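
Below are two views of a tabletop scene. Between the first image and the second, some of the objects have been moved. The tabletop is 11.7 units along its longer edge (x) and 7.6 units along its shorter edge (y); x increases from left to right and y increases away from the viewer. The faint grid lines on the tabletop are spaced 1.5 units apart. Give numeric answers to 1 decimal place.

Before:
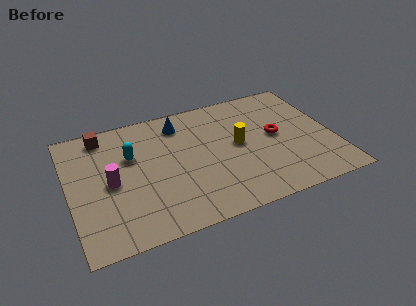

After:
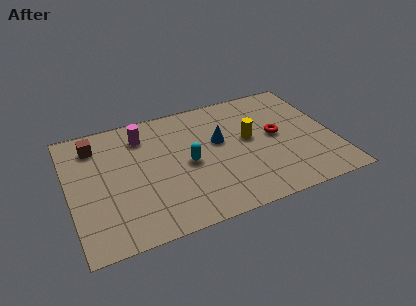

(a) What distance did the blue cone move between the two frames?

2.3

The blue cone moved from about (5.1, 6.2) to (6.7, 4.5), a distance of √(1.6² + 1.7²) ≈ 2.3.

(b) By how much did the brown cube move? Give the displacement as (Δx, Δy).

(-0.4, -0.5)

The brown cube started near (1.7, 6.6) and ended near (1.3, 6.1).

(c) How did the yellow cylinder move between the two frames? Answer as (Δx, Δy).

(0.5, 0.2)

From the two frames, the yellow cylinder sits at roughly (7.5, 4.0) before and (8.0, 4.2) after.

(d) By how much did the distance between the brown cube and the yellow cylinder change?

+0.6

They were about 6.4 units apart before and 7.0 after — 0.6 units further apart.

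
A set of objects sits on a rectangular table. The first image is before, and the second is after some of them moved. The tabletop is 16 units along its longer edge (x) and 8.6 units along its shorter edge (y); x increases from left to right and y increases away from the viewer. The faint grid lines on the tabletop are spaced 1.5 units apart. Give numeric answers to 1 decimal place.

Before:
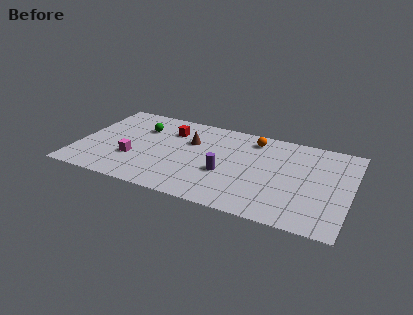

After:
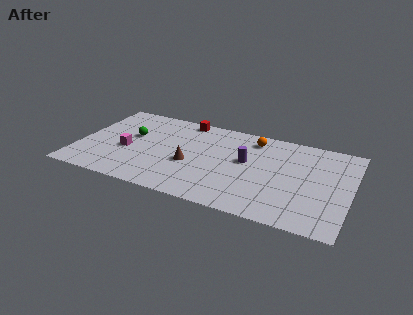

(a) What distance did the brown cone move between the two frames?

2.2

The brown cone moved from about (6.5, 5.7) to (6.7, 3.5), a distance of √(0.2² + 2.2²) ≈ 2.2.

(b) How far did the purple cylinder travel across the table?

1.9

The purple cylinder moved from about (8.8, 3.3) to (9.9, 4.9), a distance of √(1.1² + 1.6²) ≈ 1.9.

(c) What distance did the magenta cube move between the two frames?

0.9

The magenta cube moved from about (3.4, 2.9) to (2.9, 3.6), a distance of √(0.5² + 0.7²) ≈ 0.9.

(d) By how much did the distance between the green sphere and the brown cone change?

+1.0

The distance was about 3.0 in the first image and 4.0 in the second, so they moved 1.0 units further apart.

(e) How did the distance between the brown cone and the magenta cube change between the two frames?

-0.4

They were about 4.2 units apart before and 3.8 after — 0.4 units closer together.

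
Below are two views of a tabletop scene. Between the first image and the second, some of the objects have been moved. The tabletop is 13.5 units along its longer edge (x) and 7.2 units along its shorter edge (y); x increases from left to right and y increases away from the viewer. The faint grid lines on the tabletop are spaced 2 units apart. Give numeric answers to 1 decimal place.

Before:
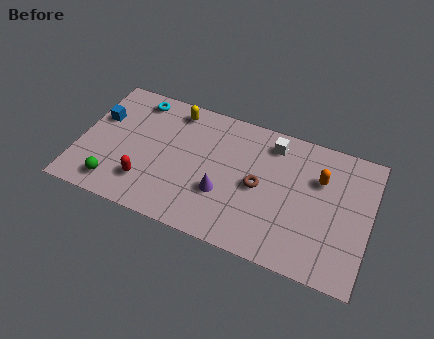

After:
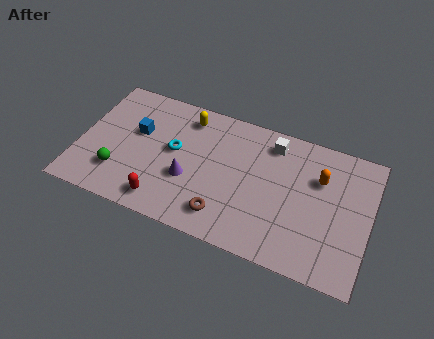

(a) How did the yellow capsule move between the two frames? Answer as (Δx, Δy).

(0.6, -0.2)

From the two frames, the yellow capsule sits at roughly (4.2, 6.2) before and (4.8, 6.0) after.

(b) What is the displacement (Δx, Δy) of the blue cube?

(1.8, -0.2)

From the two frames, the blue cube sits at roughly (0.8, 4.6) before and (2.6, 4.4) after.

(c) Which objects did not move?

the white cube and the orange capsule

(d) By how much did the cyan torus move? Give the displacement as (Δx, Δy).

(2.0, -2.2)

The cyan torus was at about (2.4, 6.2) and moved to about (4.4, 4.0).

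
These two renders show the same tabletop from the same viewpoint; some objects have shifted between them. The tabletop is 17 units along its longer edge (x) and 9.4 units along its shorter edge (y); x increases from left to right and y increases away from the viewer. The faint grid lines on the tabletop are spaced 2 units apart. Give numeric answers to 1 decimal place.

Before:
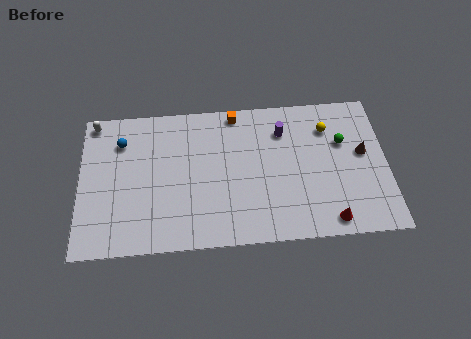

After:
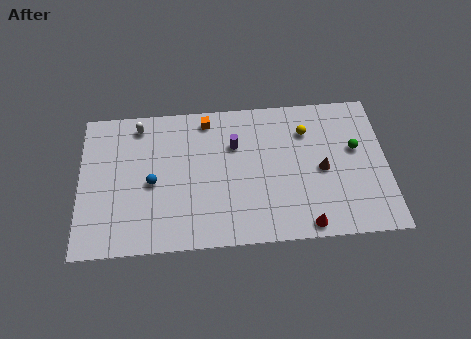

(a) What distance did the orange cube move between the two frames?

1.6

From (8.7, 8.5) to (7.1, 8.2), the orange cube covered √(1.6² + 0.3²) ≈ 1.6 units.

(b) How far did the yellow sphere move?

1.2

From (13.8, 7.1) to (12.6, 7.0), the yellow sphere covered √(1.2² + 0.1²) ≈ 1.2 units.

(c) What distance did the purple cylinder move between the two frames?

2.8

The purple cylinder was near (11.3, 7.1) before and (8.6, 6.4) after, so it travelled √(2.7² + 0.7²) ≈ 2.8 units.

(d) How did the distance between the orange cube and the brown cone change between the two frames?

-0.3

They were about 7.7 units apart before and 7.4 after — 0.3 units closer together.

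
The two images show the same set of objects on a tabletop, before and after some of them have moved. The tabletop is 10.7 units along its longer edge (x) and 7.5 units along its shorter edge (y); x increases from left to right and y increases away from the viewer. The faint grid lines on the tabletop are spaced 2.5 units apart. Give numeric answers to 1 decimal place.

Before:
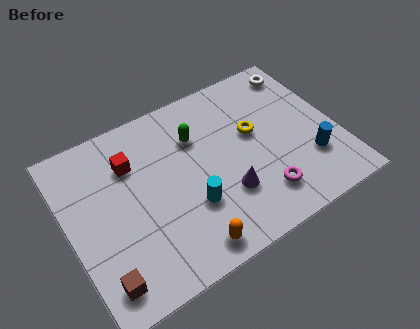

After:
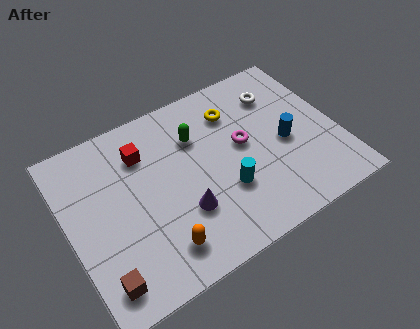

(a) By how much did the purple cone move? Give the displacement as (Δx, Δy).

(-1.7, 0.1)

The purple cone started near (6.0, 2.3) and ended near (4.3, 2.4).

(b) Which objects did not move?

the green capsule and the brown cube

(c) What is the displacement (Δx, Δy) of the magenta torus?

(-0.3, 2.5)

The magenta torus was at about (7.3, 1.6) and moved to about (7.0, 4.1).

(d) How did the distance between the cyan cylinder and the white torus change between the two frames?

-2.3

Before: roughly 6.5 units apart; after: 4.2. That's 2.3 units closer together.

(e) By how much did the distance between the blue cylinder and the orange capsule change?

+0.4

They were about 5.4 units apart before and 5.8 after — 0.4 units further apart.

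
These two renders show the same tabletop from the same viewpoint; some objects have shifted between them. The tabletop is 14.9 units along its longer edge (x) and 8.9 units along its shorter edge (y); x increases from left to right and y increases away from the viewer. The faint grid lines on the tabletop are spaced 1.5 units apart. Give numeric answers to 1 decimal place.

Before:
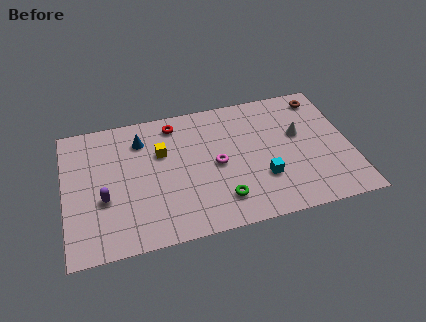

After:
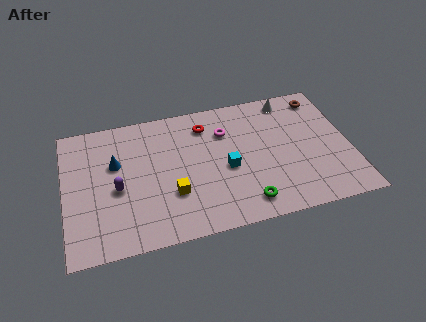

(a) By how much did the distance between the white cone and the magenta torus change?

-0.7

The distance was about 4.5 in the first image and 3.8 in the second, so they moved 0.7 units closer together.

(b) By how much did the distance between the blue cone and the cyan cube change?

-1.4

Before: roughly 7.3 units apart; after: 5.9. That's 1.4 units closer together.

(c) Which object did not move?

the brown torus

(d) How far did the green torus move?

1.3

The green torus was near (8.0, 1.9) before and (9.2, 1.4) after, so it travelled √(1.2² + 0.5²) ≈ 1.3 units.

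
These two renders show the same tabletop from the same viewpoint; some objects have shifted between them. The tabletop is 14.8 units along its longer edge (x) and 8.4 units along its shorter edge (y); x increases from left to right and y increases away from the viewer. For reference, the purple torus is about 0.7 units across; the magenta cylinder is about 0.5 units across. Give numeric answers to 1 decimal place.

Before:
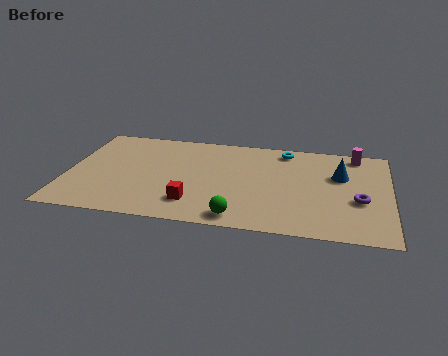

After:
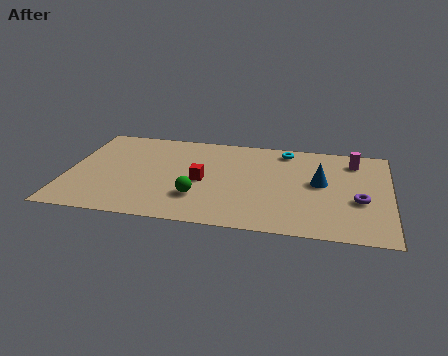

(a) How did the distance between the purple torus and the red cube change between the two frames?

-0.4

They were about 7.6 units apart before and 7.2 after — 0.4 units closer together.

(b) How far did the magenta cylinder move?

0.6

The magenta cylinder was near (13.2, 7.4) before and (13.1, 6.8) after, so it travelled √(0.1² + 0.6²) ≈ 0.6 units.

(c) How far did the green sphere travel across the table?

2.4

The green sphere was near (8.0, 1.0) before and (6.1, 2.4) after, so it travelled √(1.9² + 1.4²) ≈ 2.4 units.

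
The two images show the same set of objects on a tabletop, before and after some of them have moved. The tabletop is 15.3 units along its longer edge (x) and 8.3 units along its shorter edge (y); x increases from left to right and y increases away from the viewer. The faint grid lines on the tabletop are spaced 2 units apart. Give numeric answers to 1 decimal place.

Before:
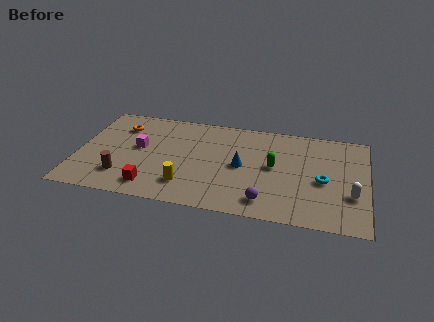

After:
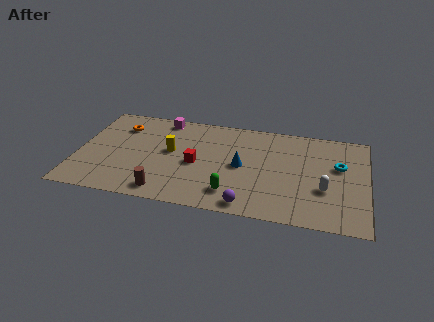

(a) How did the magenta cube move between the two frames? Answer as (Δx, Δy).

(1.1, 2.8)

The magenta cube started near (3.2, 4.6) and ended near (4.3, 7.4).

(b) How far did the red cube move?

3.3

The red cube moved from about (4.1, 1.4) to (6.3, 3.8), a distance of √(2.2² + 2.4²) ≈ 3.3.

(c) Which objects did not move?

the blue cone and the orange torus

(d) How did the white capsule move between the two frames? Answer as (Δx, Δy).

(-1.4, 0.2)

The white capsule was at about (14.5, 2.8) and moved to about (13.1, 3.0).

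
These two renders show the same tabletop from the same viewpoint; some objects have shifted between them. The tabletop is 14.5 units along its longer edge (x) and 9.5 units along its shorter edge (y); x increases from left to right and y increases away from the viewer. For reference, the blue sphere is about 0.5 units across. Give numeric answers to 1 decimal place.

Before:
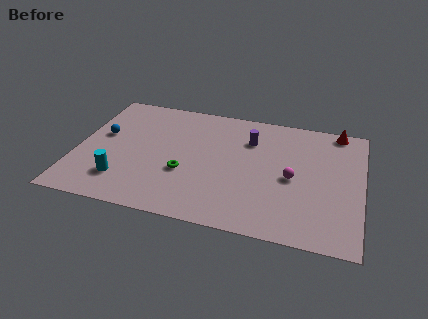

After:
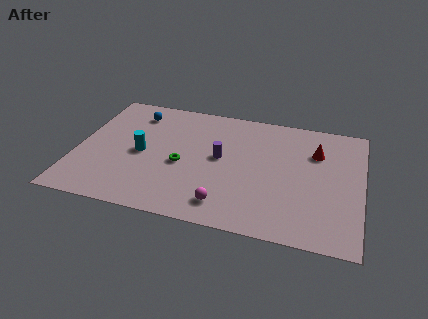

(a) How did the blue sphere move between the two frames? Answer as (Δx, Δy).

(1.5, 2.2)

From the two frames, the blue sphere sits at roughly (1.2, 5.5) before and (2.7, 7.7) after.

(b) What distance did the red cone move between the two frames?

2.2

The red cone moved from about (13.1, 8.7) to (12.1, 6.7), a distance of √(1.0² + 2.0²) ≈ 2.2.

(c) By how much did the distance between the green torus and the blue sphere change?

-0.3

Before: roughly 4.8 units apart; after: 4.5. That's 0.3 units closer together.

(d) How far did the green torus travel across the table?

0.6

The green torus moved from about (5.6, 3.5) to (5.4, 4.1), a distance of √(0.2² + 0.6²) ≈ 0.6.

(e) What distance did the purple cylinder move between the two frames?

2.3

The purple cylinder moved from about (8.7, 6.9) to (7.3, 5.1), a distance of √(1.4² + 1.8²) ≈ 2.3.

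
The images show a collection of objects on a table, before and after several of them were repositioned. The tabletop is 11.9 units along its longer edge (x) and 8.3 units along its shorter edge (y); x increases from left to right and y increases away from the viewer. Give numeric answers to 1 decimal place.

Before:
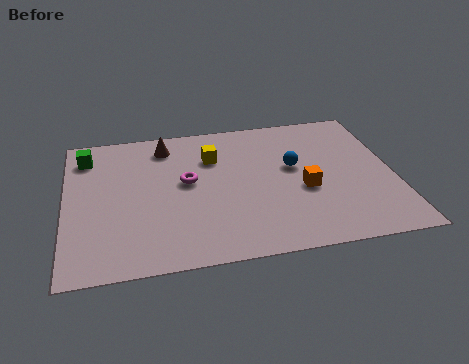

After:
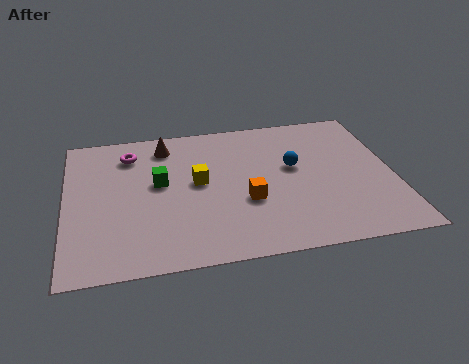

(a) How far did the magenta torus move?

2.8

The magenta torus was near (4.4, 4.6) before and (2.4, 6.6) after, so it travelled √(2.0² + 2.0²) ≈ 2.8 units.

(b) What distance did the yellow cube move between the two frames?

1.5

From (5.4, 5.9) to (4.8, 4.5), the yellow cube covered √(0.6² + 1.4²) ≈ 1.5 units.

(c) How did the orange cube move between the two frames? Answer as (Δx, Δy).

(-2.1, -0.3)

The orange cube started near (8.6, 3.4) and ended near (6.5, 3.1).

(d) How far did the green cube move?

3.3

From (0.8, 6.7) to (3.4, 4.7), the green cube covered √(2.6² + 2.0²) ≈ 3.3 units.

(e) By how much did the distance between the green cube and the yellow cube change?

-3.3

They were about 4.7 units apart before and 1.4 after — 3.3 units closer together.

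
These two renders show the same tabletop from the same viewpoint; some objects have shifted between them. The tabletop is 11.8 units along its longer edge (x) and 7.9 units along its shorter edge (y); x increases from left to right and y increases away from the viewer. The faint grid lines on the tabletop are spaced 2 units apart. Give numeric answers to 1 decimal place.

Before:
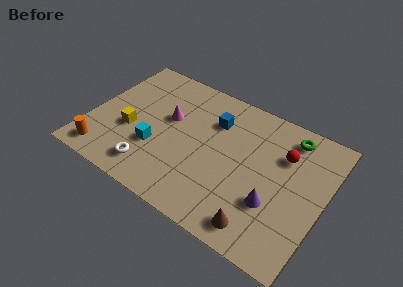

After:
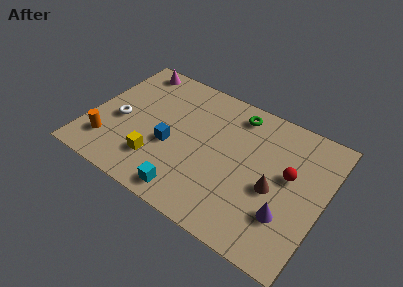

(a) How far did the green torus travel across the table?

2.7

The green torus moved from about (9.7, 6.7) to (7.0, 6.7), a distance of √(2.7² + 0.0²) ≈ 2.7.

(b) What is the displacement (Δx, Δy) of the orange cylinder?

(0.1, 0.7)

The orange cylinder was at about (1.1, 1.1) and moved to about (1.2, 1.8).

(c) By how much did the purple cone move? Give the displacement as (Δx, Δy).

(0.7, -0.3)

From the two frames, the purple cone sits at roughly (9.5, 2.6) before and (10.2, 2.3) after.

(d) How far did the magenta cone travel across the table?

3.3

From (3.8, 4.7) to (1.5, 7.0), the magenta cone covered √(2.3² + 2.3²) ≈ 3.3 units.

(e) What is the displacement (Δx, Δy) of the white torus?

(-2.0, 2.0)

The white torus was at about (3.5, 1.4) and moved to about (1.5, 3.4).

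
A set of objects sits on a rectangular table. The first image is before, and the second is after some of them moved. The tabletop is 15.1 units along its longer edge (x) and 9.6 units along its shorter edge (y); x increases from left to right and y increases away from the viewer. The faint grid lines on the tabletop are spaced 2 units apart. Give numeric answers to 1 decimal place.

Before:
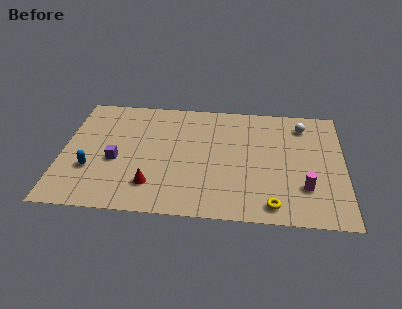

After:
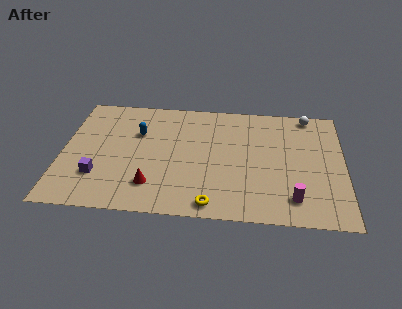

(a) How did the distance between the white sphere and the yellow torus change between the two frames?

+2.4

The distance was about 6.8 in the first image and 9.2 in the second, so they moved 2.4 units further apart.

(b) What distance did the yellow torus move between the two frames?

3.2

From (11.3, 1.2) to (8.1, 1.0), the yellow torus covered √(3.2² + 0.2²) ≈ 3.2 units.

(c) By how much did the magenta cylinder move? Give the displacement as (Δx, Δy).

(-0.6, -0.9)

From the two frames, the magenta cylinder sits at roughly (13.0, 2.7) before and (12.4, 1.8) after.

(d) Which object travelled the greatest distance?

the blue capsule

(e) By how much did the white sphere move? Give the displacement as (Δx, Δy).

(0.3, 0.9)

The white sphere was at about (12.9, 7.8) and moved to about (13.2, 8.7).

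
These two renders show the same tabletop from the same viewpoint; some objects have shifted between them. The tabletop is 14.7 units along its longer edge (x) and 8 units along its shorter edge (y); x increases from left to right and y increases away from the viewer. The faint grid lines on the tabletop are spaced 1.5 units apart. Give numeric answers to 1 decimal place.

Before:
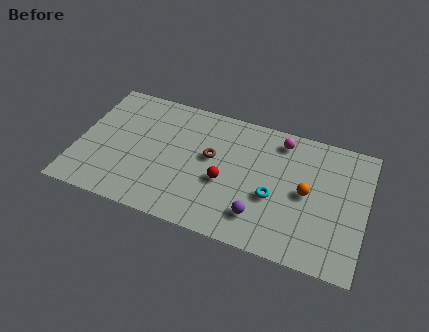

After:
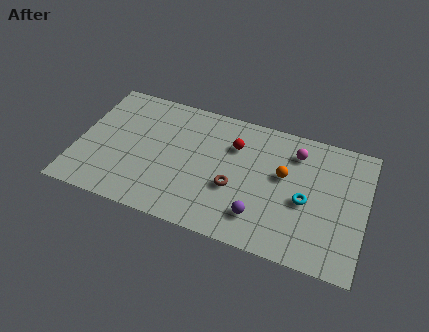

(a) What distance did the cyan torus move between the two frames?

1.6

From (10.1, 3.2) to (11.7, 3.5), the cyan torus covered √(1.6² + 0.3²) ≈ 1.6 units.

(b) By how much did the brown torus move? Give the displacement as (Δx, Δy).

(1.3, -1.5)

The brown torus was at about (6.8, 4.6) and moved to about (8.1, 3.1).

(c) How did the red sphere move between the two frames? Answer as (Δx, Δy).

(0.3, 2.4)

From the two frames, the red sphere sits at roughly (7.6, 3.3) before and (7.9, 5.7) after.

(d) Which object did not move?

the purple sphere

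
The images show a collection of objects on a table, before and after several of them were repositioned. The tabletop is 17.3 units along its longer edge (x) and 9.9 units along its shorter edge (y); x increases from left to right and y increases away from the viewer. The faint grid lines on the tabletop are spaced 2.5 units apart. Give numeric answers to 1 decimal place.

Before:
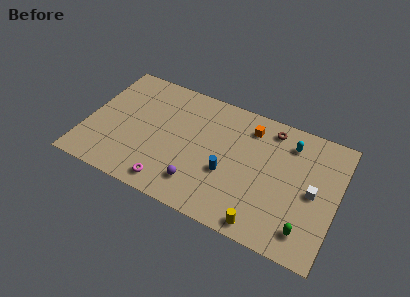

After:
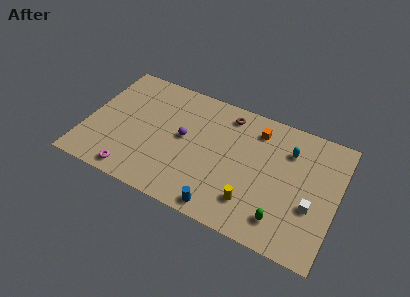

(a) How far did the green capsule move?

1.6

From (15.5, 1.8) to (13.9, 1.9), the green capsule covered √(1.6² + 0.1²) ≈ 1.6 units.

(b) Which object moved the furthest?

the purple sphere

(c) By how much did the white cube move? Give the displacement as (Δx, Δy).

(0.0, -1.1)

The white cube started near (15.7, 4.8) and ended near (15.7, 3.7).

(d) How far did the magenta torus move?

2.5

The magenta torus moved from about (6.2, 1.3) to (3.7, 1.1), a distance of √(2.5² + 0.2²) ≈ 2.5.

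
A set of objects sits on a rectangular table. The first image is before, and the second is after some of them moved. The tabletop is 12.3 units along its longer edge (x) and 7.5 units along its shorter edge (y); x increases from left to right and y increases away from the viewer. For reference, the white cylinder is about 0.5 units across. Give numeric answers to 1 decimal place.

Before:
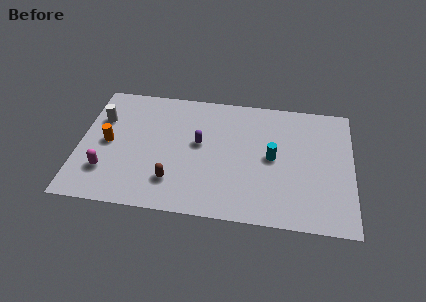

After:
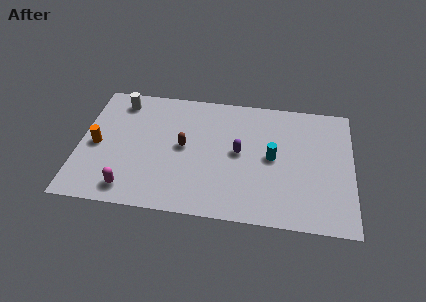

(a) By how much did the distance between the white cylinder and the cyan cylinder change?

-0.5

Before: roughly 7.9 units apart; after: 7.4. That's 0.5 units closer together.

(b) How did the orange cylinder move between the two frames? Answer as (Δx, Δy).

(-0.5, -0.2)

From the two frames, the orange cylinder sits at roughly (1.3, 3.7) before and (0.8, 3.5) after.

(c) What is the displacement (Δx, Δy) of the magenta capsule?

(1.1, -0.9)

From the two frames, the magenta capsule sits at roughly (1.3, 2.0) before and (2.4, 1.1) after.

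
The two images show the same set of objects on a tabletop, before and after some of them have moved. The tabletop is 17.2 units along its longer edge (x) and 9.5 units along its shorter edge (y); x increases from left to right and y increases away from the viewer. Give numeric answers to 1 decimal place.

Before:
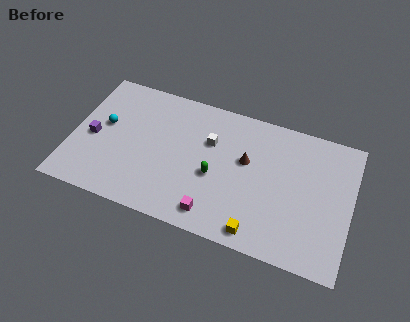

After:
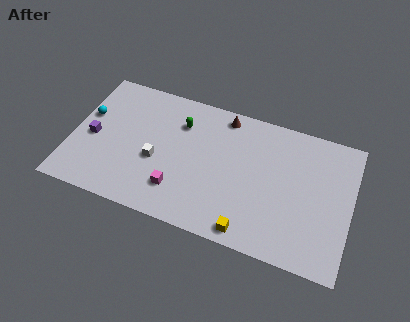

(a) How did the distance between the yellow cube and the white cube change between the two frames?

+0.5

The distance was about 6.2 in the first image and 6.7 in the second, so they moved 0.5 units further apart.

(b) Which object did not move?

the purple cube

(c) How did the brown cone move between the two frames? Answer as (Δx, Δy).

(-1.6, 2.7)

The brown cone started near (10.7, 5.7) and ended near (9.1, 8.4).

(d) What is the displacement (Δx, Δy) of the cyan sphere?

(-1.1, 0.4)

The cyan sphere was at about (1.9, 5.4) and moved to about (0.8, 5.8).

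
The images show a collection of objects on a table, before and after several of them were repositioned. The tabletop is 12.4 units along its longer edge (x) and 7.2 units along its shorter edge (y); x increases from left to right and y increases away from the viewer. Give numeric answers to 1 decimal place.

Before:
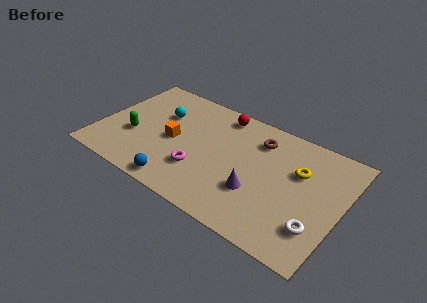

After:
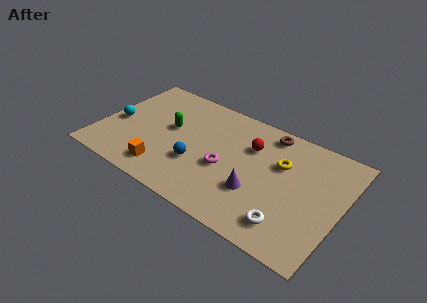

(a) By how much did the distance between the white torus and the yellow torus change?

+0.3

Before: roughly 3.1 units apart; after: 3.4. That's 0.3 units further apart.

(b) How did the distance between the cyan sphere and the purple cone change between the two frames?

+1.6

The distance was about 5.9 in the first image and 7.5 in the second, so they moved 1.6 units further apart.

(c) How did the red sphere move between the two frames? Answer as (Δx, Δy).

(1.8, -1.3)

From the two frames, the red sphere sits at roughly (5.8, 6.3) before and (7.6, 5.0) after.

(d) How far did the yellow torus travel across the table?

0.9

The yellow torus moved from about (10.1, 4.7) to (9.2, 4.7), a distance of √(0.9² + 0.0²) ≈ 0.9.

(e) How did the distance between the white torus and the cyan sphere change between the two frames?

+0.5

Before: roughly 9.0 units apart; after: 9.5. That's 0.5 units further apart.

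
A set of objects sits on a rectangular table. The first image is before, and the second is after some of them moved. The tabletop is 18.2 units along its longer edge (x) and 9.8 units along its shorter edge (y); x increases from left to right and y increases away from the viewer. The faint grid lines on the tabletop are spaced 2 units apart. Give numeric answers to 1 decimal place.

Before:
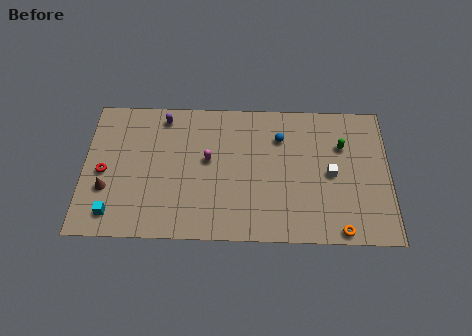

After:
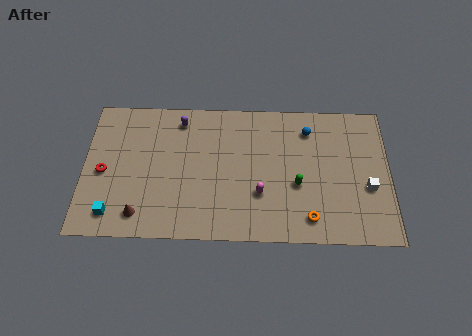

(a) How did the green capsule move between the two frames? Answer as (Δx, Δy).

(-2.7, -2.8)

The green capsule started near (15.4, 6.7) and ended near (12.7, 3.9).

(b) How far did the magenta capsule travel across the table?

3.9

The magenta capsule was near (7.4, 5.5) before and (10.5, 3.2) after, so it travelled √(3.1² + 2.3²) ≈ 3.9 units.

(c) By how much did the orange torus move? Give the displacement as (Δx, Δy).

(-1.8, 0.8)

The orange torus was at about (15.2, 0.8) and moved to about (13.4, 1.6).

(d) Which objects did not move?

the red torus and the cyan cube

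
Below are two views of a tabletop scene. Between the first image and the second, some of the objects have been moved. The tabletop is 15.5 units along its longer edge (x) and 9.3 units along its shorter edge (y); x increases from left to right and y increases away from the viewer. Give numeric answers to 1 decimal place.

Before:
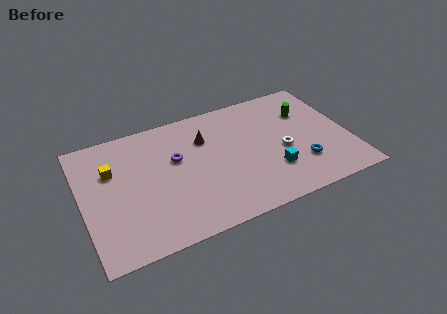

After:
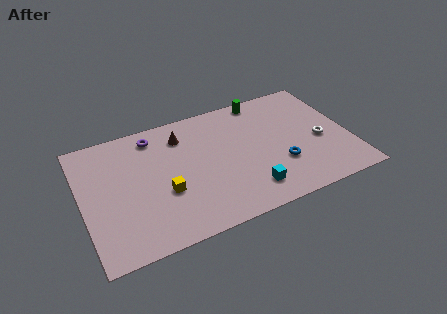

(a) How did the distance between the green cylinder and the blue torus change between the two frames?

+1.4

They were about 4.0 units apart before and 5.4 after — 1.4 units further apart.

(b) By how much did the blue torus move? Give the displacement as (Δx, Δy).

(-1.2, 0.4)

The blue torus was at about (12.5, 2.6) and moved to about (11.3, 3.0).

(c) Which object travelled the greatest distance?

the yellow cube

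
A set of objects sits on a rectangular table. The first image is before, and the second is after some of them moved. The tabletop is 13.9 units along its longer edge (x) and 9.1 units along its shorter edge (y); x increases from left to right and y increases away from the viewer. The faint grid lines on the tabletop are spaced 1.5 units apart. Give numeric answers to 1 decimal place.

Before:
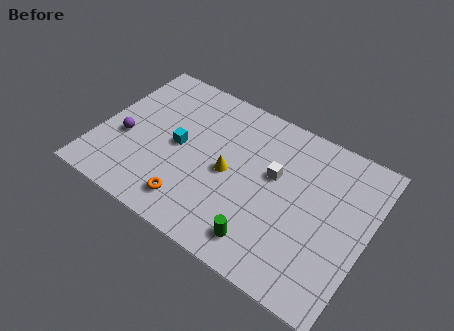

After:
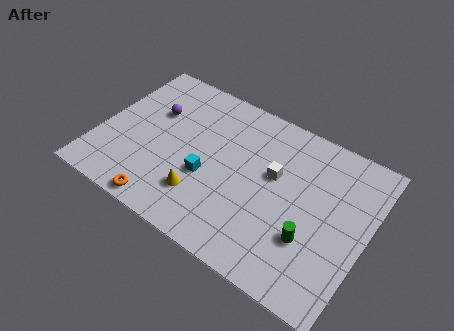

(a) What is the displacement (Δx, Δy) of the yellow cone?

(-1.1, -2.0)

The yellow cone was at about (6.8, 4.3) and moved to about (5.7, 2.3).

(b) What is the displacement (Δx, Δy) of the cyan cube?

(1.7, -1.0)

The cyan cube was at about (4.1, 4.5) and moved to about (5.8, 3.5).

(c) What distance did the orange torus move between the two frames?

1.5

The orange torus moved from about (5.3, 1.6) to (4.0, 0.8), a distance of √(1.3² + 0.8²) ≈ 1.5.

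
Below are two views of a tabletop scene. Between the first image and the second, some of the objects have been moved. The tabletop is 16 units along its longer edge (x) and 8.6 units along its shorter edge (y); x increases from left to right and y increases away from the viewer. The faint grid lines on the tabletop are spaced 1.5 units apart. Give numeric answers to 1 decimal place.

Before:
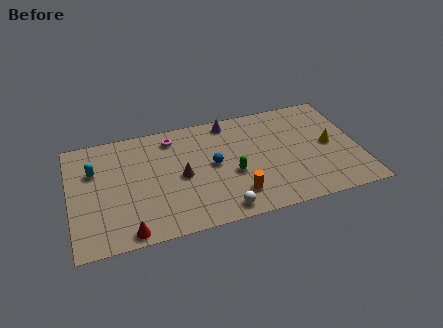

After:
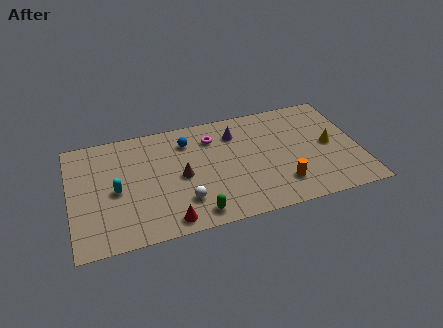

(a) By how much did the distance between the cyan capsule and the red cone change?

-1.2

Before: roughly 5.2 units apart; after: 4.0. That's 1.2 units closer together.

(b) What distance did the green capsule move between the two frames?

3.3

The green capsule was near (8.9, 3.5) before and (6.7, 1.1) after, so it travelled √(2.2² + 2.4²) ≈ 3.3 units.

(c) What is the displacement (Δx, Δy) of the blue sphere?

(-1.3, 2.2)

From the two frames, the blue sphere sits at roughly (7.9, 4.5) before and (6.6, 6.7) after.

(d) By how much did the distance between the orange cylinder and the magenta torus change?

-0.4

They were about 6.2 units apart before and 5.8 after — 0.4 units closer together.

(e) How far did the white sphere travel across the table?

2.3

The white sphere was near (8.1, 1.0) before and (6.1, 2.2) after, so it travelled √(2.0² + 1.2²) ≈ 2.3 units.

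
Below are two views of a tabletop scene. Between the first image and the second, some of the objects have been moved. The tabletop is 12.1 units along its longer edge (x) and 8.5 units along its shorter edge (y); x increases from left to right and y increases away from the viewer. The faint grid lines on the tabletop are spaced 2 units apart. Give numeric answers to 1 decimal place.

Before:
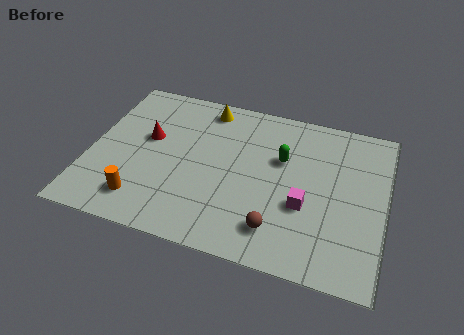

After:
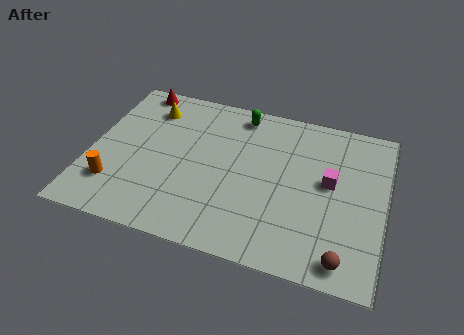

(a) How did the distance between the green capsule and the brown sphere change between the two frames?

+4.2

Before: roughly 3.7 units apart; after: 7.9. That's 4.2 units further apart.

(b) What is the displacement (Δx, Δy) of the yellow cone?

(-2.3, -0.7)

The yellow cone was at about (4.5, 7.4) and moved to about (2.2, 6.7).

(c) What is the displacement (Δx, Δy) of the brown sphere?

(2.7, -0.7)

From the two frames, the brown sphere sits at roughly (7.9, 1.7) before and (10.6, 1.0) after.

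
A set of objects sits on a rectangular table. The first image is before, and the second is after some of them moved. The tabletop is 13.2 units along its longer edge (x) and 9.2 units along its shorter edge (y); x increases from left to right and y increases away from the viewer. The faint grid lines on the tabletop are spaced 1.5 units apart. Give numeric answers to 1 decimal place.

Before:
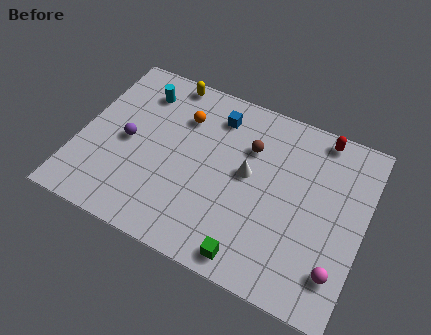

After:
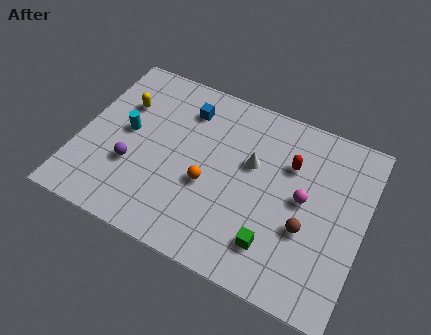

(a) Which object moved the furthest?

the brown sphere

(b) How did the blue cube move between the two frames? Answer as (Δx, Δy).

(-1.4, -0.2)

From the two frames, the blue cube sits at roughly (6.0, 7.4) before and (4.6, 7.2) after.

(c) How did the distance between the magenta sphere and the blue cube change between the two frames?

-2.0

The distance was about 8.3 in the first image and 6.3 in the second, so they moved 2.0 units closer together.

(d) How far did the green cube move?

1.3

The green cube was near (8.5, 1.0) before and (9.4, 2.0) after, so it travelled √(0.9² + 1.0²) ≈ 1.3 units.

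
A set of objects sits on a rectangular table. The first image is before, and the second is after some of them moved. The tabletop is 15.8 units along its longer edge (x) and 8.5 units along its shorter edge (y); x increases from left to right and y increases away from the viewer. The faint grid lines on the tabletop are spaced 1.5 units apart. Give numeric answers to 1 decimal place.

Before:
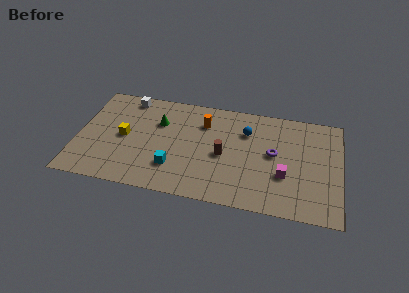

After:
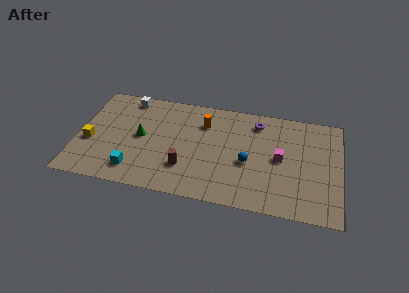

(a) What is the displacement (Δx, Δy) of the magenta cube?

(-0.3, 1.3)

The magenta cube was at about (12.5, 3.0) and moved to about (12.2, 4.3).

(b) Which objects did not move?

the orange cylinder and the white cube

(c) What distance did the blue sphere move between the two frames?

2.5

The blue sphere was near (10.1, 6.1) before and (10.3, 3.6) after, so it travelled √(0.2² + 2.5²) ≈ 2.5 units.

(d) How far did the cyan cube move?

2.4

From (5.9, 2.3) to (3.6, 1.6), the cyan cube covered √(2.3² + 0.7²) ≈ 2.4 units.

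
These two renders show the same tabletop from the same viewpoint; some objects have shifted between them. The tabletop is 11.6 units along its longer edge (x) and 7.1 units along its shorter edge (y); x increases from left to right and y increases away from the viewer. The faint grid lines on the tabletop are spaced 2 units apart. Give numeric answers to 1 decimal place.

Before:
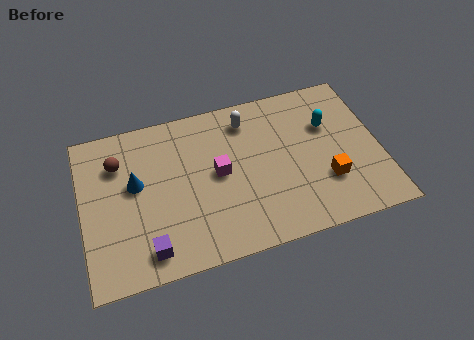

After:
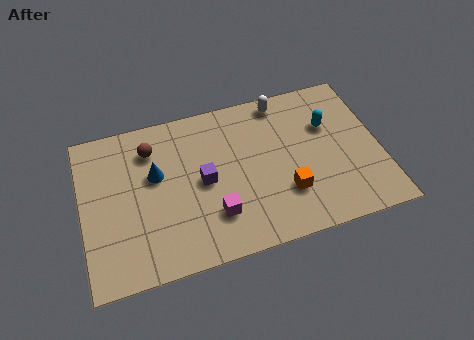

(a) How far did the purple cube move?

3.3

From (2.4, 1.1) to (4.7, 3.5), the purple cube covered √(2.3² + 2.4²) ≈ 3.3 units.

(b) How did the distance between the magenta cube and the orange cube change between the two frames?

-1.6

Before: roughly 4.4 units apart; after: 2.8. That's 1.6 units closer together.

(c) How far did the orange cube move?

1.6

From (9.4, 2.2) to (7.8, 2.1), the orange cube covered √(1.6² + 0.1²) ≈ 1.6 units.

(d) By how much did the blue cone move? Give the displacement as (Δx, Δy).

(0.8, 0.2)

The blue cone was at about (2.1, 4.1) and moved to about (2.9, 4.3).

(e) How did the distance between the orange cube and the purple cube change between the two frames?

-3.7

Before: roughly 7.1 units apart; after: 3.4. That's 3.7 units closer together.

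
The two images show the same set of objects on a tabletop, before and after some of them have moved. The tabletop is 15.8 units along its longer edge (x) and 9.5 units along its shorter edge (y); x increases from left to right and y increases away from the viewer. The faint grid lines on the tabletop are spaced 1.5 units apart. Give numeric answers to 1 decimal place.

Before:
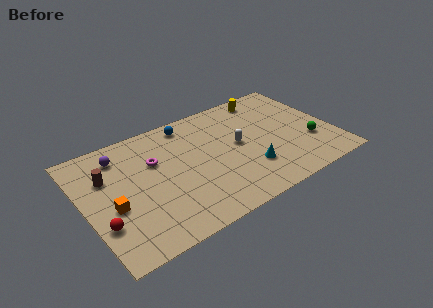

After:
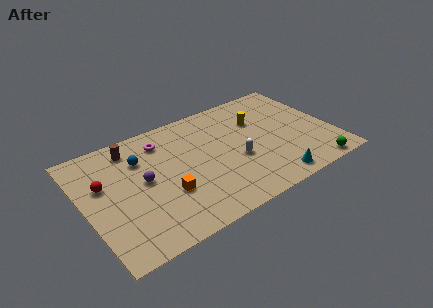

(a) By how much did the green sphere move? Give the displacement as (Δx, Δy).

(-0.2, -2.3)

From the two frames, the green sphere sits at roughly (14.2, 3.1) before and (14.0, 0.8) after.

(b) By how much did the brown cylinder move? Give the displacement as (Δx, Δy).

(1.8, 1.6)

From the two frames, the brown cylinder sits at roughly (1.6, 6.4) before and (3.4, 8.0) after.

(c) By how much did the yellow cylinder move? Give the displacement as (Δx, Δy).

(-0.9, -1.8)

The yellow cylinder started near (12.3, 8.3) and ended near (11.4, 6.5).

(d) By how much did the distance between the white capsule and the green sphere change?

+0.6

Before: roughly 4.8 units apart; after: 5.4. That's 0.6 units further apart.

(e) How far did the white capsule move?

1.2

The white capsule moved from about (9.8, 5.0) to (9.5, 3.8), a distance of √(0.3² + 1.2²) ≈ 1.2.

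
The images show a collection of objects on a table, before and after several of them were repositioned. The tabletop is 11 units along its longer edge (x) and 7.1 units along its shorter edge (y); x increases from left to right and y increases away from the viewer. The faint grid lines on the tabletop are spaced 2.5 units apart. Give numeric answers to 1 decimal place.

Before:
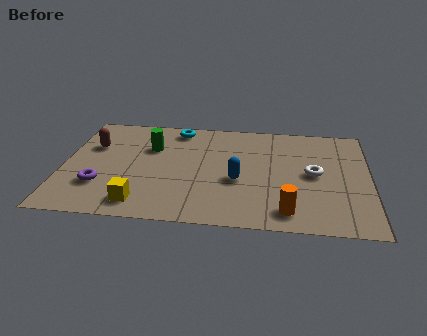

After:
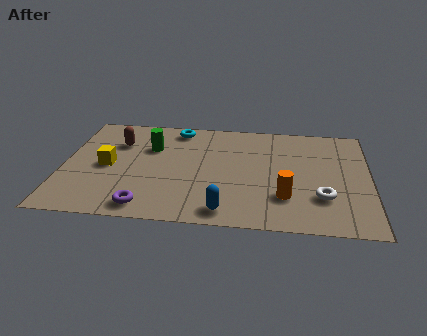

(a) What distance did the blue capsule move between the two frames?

2.0

The blue capsule was near (6.3, 2.9) before and (5.9, 0.9) after, so it travelled √(0.4² + 2.0²) ≈ 2.0 units.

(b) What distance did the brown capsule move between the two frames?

0.9

From (1.0, 4.7) to (1.9, 5.0), the brown capsule covered √(0.9² + 0.3²) ≈ 0.9 units.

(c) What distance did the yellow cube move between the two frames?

2.6

From (2.9, 1.1) to (1.6, 3.4), the yellow cube covered √(1.3² + 2.3²) ≈ 2.6 units.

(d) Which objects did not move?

the cyan torus and the green cylinder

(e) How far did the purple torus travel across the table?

2.1

The purple torus was near (1.4, 2.1) before and (3.1, 0.9) after, so it travelled √(1.7² + 1.2²) ≈ 2.1 units.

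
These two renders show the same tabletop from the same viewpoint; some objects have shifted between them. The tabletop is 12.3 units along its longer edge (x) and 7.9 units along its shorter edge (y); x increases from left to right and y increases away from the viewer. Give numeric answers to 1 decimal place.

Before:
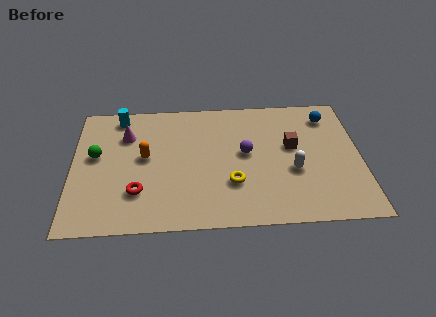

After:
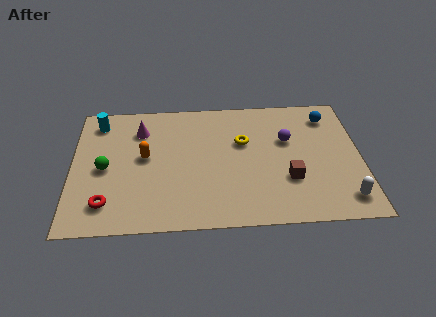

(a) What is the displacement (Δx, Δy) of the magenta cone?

(0.6, 0.3)

The magenta cone was at about (2.3, 5.7) and moved to about (2.9, 6.0).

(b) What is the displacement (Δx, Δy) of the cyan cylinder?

(-0.9, -0.3)

From the two frames, the cyan cylinder sits at roughly (2.0, 6.9) before and (1.1, 6.6) after.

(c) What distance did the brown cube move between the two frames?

2.0

The brown cube moved from about (9.4, 4.6) to (9.2, 2.6), a distance of √(0.2² + 2.0²) ≈ 2.0.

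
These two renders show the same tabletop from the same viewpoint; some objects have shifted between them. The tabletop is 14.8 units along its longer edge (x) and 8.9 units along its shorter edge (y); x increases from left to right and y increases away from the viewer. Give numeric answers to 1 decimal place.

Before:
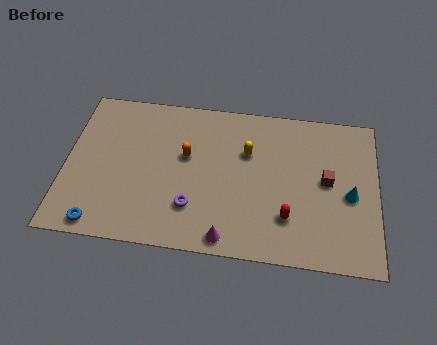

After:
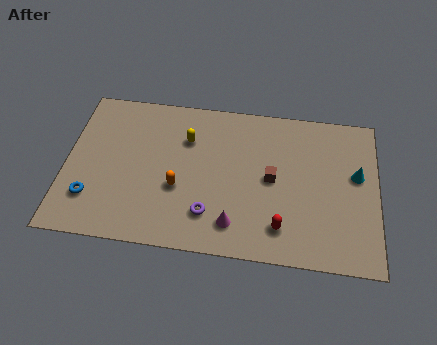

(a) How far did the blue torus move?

1.5

From (1.8, 0.9) to (1.3, 2.3), the blue torus covered √(0.5² + 1.4²) ≈ 1.5 units.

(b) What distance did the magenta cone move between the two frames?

0.9

From (7.8, 0.9) to (8.1, 1.7), the magenta cone covered √(0.3² + 0.8²) ≈ 0.9 units.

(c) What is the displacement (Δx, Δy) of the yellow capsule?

(-2.9, 0.4)

From the two frames, the yellow capsule sits at roughly (8.6, 5.9) before and (5.7, 6.3) after.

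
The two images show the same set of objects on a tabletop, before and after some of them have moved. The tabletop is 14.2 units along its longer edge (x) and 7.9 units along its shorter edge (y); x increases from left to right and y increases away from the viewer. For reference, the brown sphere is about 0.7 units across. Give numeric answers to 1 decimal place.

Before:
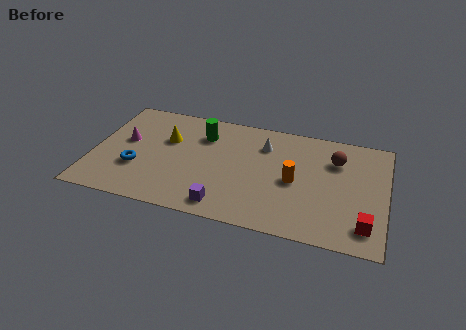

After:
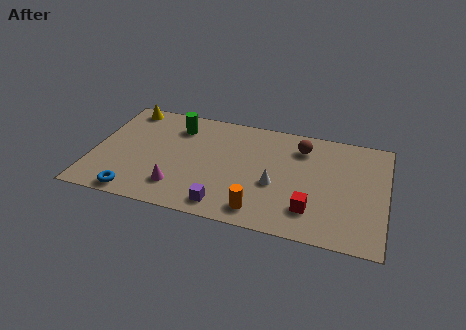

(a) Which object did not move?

the purple cube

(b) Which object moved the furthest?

the magenta cone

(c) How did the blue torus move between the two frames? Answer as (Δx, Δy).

(0.1, -1.9)

The blue torus was at about (2.2, 2.7) and moved to about (2.3, 0.8).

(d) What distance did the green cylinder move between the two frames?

1.3

The green cylinder moved from about (5.2, 5.9) to (3.9, 6.2), a distance of √(1.3² + 0.3²) ≈ 1.3.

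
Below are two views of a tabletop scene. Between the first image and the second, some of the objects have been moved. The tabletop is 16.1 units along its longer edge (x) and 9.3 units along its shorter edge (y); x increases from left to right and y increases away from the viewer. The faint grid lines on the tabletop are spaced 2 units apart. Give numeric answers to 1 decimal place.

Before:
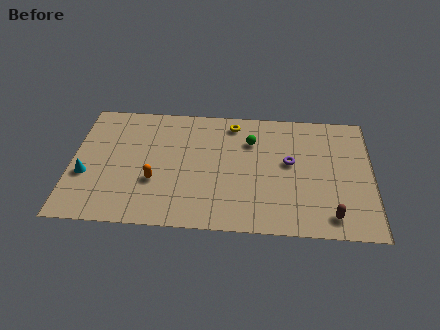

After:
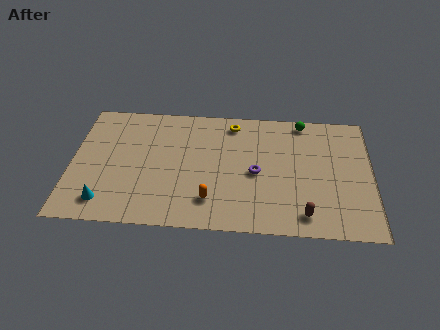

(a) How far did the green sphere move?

3.3

The green sphere was near (9.6, 6.7) before and (12.4, 8.4) after, so it travelled √(2.8² + 1.7²) ≈ 3.3 units.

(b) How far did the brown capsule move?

1.4

The brown capsule was near (13.9, 1.4) before and (12.5, 1.4) after, so it travelled √(1.4² + 0.0²) ≈ 1.4 units.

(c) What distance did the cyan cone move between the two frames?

2.2

The cyan cone was near (0.8, 3.5) before and (1.9, 1.6) after, so it travelled √(1.1² + 1.9²) ≈ 2.2 units.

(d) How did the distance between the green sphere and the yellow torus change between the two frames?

+2.2

They were about 1.6 units apart before and 3.8 after — 2.2 units further apart.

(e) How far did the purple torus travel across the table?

2.0

The purple torus was near (11.7, 5.2) before and (9.9, 4.3) after, so it travelled √(1.8² + 0.9²) ≈ 2.0 units.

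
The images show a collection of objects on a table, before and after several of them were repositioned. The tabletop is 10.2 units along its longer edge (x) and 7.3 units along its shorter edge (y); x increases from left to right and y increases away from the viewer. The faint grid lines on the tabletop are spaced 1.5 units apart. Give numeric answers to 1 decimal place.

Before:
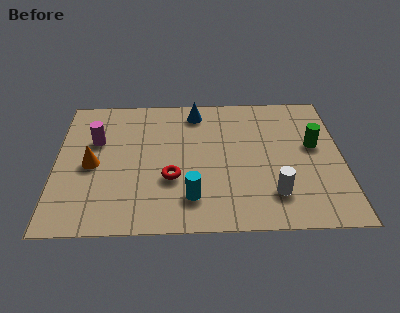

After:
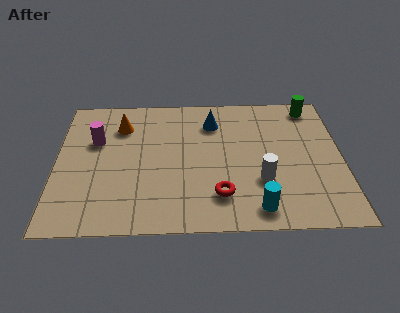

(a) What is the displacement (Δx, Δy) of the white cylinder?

(-0.4, 0.7)

The white cylinder started near (7.7, 1.7) and ended near (7.3, 2.4).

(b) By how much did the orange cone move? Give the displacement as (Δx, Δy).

(1.0, 2.1)

The orange cone started near (1.3, 3.4) and ended near (2.3, 5.5).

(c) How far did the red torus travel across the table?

1.9

From (4.1, 2.6) to (5.8, 1.7), the red torus covered √(1.7² + 0.9²) ≈ 1.9 units.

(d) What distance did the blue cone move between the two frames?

0.8

The blue cone was near (5.0, 6.2) before and (5.6, 5.6) after, so it travelled √(0.6² + 0.6²) ≈ 0.8 units.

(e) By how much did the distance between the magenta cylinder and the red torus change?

+1.9

They were about 3.4 units apart before and 5.3 after — 1.9 units further apart.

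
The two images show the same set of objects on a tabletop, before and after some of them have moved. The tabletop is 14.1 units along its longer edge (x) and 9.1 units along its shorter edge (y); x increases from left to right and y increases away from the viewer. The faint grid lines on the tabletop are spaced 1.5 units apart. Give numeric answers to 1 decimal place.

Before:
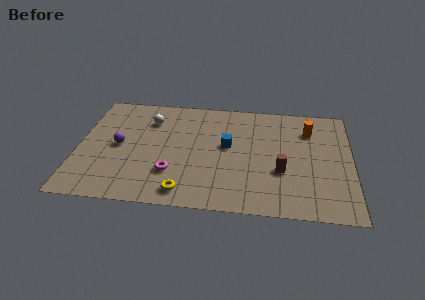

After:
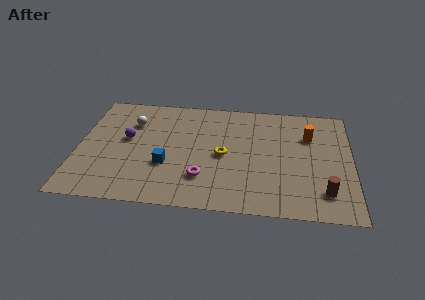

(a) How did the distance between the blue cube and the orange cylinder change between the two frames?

+3.4

They were about 4.5 units apart before and 7.9 after — 3.4 units further apart.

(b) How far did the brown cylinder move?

2.6

The brown cylinder was near (10.5, 3.3) before and (12.7, 1.9) after, so it travelled √(2.2² + 1.4²) ≈ 2.6 units.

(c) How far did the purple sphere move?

0.7

The purple sphere moved from about (2.1, 4.5) to (2.5, 5.1), a distance of √(0.4² + 0.6²) ≈ 0.7.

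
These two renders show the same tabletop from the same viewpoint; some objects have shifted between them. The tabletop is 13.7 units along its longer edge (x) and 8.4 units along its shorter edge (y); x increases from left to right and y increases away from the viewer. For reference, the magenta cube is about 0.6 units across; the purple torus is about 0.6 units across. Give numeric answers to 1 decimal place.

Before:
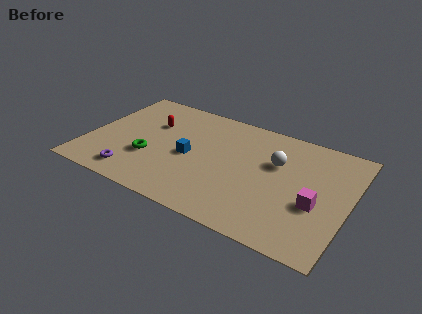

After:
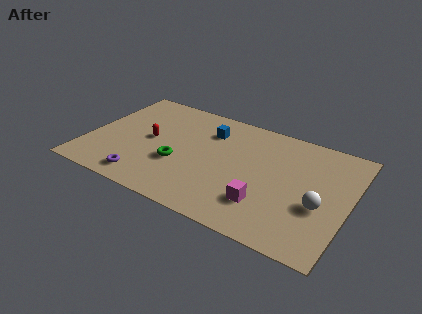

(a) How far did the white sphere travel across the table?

3.3

The white sphere was near (9.8, 5.4) before and (12.3, 3.3) after, so it travelled √(2.5² + 2.1²) ≈ 3.3 units.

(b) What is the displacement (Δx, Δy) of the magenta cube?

(-2.5, -1.1)

The magenta cube started near (12.1, 3.3) and ended near (9.6, 2.2).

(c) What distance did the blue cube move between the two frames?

2.5

The blue cube moved from about (5.4, 3.9) to (6.1, 6.3), a distance of √(0.7² + 2.4²) ≈ 2.5.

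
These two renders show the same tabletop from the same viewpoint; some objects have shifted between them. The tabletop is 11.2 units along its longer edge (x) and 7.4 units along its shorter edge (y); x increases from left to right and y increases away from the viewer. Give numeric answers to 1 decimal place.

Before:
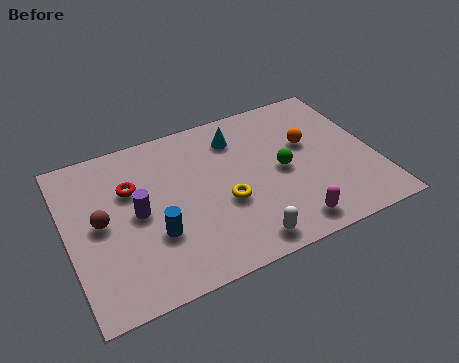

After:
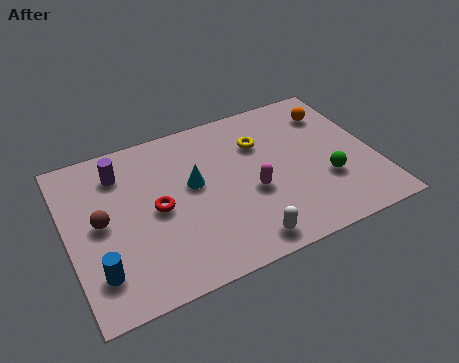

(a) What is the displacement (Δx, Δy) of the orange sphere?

(1.1, 1.2)

The orange sphere was at about (8.9, 4.5) and moved to about (10.0, 5.7).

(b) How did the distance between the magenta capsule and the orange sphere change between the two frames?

+0.6

They were about 3.7 units apart before and 4.3 after — 0.6 units further apart.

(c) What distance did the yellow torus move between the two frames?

2.8

The yellow torus moved from about (5.6, 2.9) to (7.2, 5.2), a distance of √(1.6² + 2.3²) ≈ 2.8.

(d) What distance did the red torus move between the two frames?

1.5

From (2.4, 4.9) to (3.2, 3.6), the red torus covered √(0.8² + 1.3²) ≈ 1.5 units.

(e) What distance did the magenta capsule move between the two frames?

2.3

The magenta capsule moved from about (7.7, 1.0) to (6.6, 3.0), a distance of √(1.1² + 2.0²) ≈ 2.3.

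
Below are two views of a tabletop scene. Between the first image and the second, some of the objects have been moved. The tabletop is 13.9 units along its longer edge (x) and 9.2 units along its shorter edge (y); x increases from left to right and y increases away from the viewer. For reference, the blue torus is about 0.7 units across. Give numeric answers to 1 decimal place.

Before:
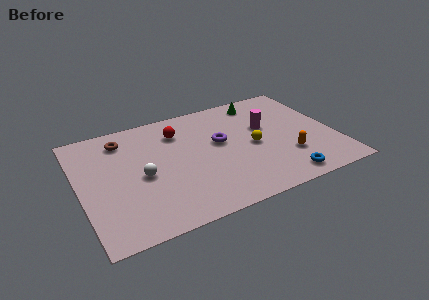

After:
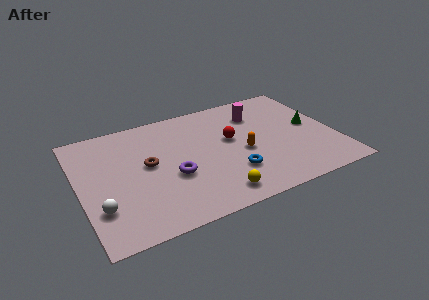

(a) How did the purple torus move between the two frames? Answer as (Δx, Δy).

(-2.8, -1.7)

The purple torus started near (7.7, 5.3) and ended near (4.9, 3.6).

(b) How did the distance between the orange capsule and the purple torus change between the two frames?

-0.4

Before: roughly 4.3 units apart; after: 3.9. That's 0.4 units closer together.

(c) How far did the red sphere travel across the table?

3.2

The red sphere moved from about (5.6, 7.0) to (8.3, 5.3), a distance of √(2.7² + 1.7²) ≈ 3.2.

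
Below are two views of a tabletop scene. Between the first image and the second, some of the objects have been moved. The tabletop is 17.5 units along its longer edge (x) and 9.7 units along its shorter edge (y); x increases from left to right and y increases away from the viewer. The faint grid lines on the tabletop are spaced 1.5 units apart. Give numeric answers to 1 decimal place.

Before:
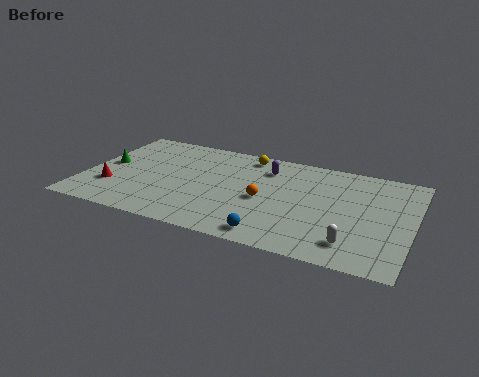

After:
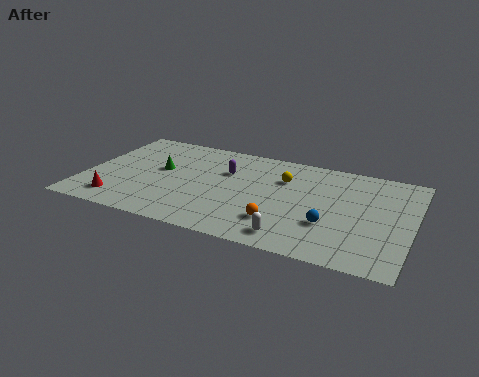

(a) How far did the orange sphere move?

2.1

From (9.7, 4.4) to (10.7, 2.5), the orange sphere covered √(1.0² + 1.9²) ≈ 2.1 units.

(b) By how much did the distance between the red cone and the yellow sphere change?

+1.1

Before: roughly 8.7 units apart; after: 9.8. That's 1.1 units further apart.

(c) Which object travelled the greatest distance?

the blue sphere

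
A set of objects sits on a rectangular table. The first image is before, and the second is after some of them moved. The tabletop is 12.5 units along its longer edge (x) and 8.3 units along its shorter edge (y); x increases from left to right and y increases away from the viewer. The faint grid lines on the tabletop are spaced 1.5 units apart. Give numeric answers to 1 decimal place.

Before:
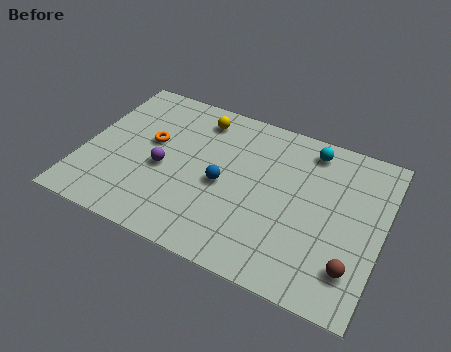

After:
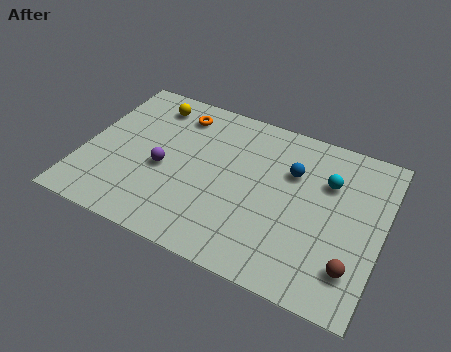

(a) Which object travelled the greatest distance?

the blue sphere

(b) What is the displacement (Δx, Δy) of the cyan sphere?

(0.9, -1.4)

From the two frames, the cyan sphere sits at roughly (9.2, 7.1) before and (10.1, 5.7) after.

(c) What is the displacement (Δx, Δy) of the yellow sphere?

(-2.1, 0.0)

From the two frames, the yellow sphere sits at roughly (4.5, 6.9) before and (2.4, 6.9) after.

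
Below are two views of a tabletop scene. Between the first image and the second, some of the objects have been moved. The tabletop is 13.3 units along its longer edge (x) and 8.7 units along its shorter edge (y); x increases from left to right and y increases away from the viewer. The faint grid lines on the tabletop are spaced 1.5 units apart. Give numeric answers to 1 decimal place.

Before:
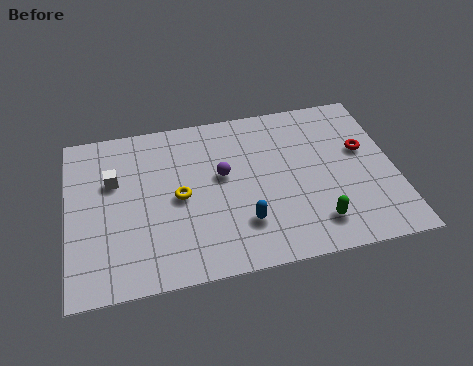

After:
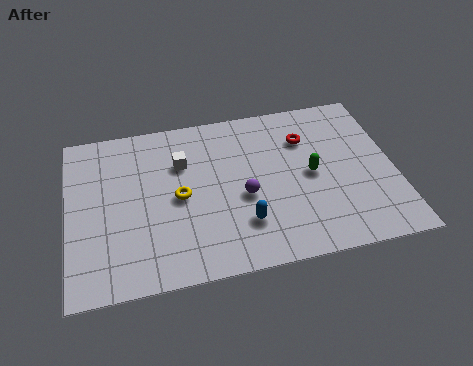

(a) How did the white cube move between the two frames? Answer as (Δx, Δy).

(2.8, 0.4)

The white cube started near (1.9, 5.6) and ended near (4.7, 6.0).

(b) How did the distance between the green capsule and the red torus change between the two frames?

-2.1

Before: roughly 4.1 units apart; after: 2.0. That's 2.1 units closer together.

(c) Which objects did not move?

the blue capsule and the yellow torus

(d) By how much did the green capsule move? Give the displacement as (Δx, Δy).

(0.0, 2.6)

The green capsule started near (9.9, 1.7) and ended near (9.9, 4.3).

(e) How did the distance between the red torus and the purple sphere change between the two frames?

-2.1

Before: roughly 5.8 units apart; after: 3.7. That's 2.1 units closer together.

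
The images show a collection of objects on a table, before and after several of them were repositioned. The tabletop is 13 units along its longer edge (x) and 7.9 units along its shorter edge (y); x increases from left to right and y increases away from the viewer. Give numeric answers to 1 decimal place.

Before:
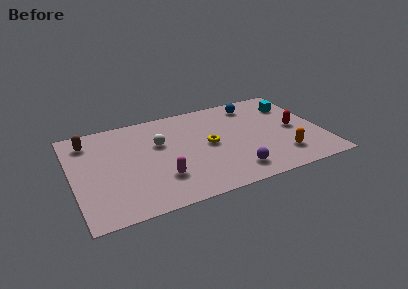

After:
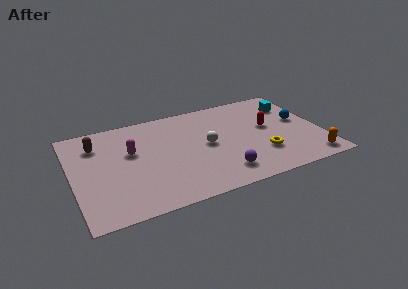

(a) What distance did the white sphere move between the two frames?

2.6

From (4.6, 5.0) to (7.0, 4.0), the white sphere covered √(2.4² + 1.0²) ≈ 2.6 units.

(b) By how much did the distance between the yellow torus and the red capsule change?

-2.3

Before: roughly 4.5 units apart; after: 2.2. That's 2.3 units closer together.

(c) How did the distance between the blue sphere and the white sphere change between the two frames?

-0.4

The distance was about 5.4 in the first image and 5.0 in the second, so they moved 0.4 units closer together.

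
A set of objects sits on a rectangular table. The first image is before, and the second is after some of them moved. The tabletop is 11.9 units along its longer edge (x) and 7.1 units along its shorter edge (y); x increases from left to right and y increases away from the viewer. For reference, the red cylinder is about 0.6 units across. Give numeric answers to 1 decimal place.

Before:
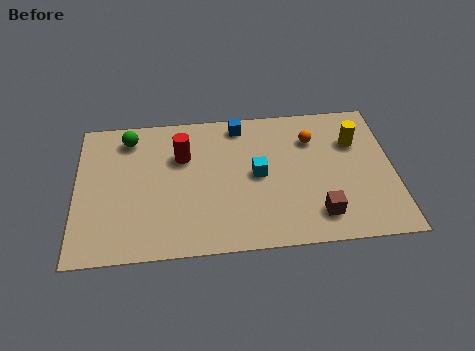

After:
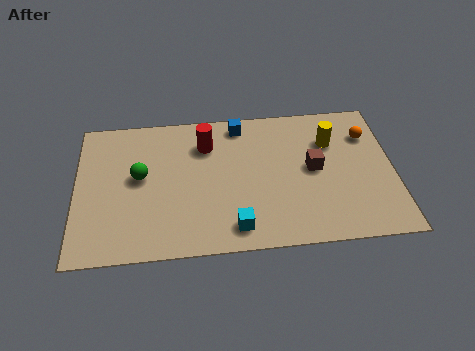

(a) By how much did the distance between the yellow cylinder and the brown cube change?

-2.3

Before: roughly 3.8 units apart; after: 1.5. That's 2.3 units closer together.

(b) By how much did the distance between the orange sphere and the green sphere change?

+1.8

They were about 6.9 units apart before and 8.7 after — 1.8 units further apart.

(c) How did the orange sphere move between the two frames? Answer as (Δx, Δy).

(2.1, 0.0)

The orange sphere started near (8.9, 5.2) and ended near (11.0, 5.2).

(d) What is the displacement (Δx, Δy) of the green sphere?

(0.4, -2.0)

The green sphere was at about (2.0, 5.9) and moved to about (2.4, 3.9).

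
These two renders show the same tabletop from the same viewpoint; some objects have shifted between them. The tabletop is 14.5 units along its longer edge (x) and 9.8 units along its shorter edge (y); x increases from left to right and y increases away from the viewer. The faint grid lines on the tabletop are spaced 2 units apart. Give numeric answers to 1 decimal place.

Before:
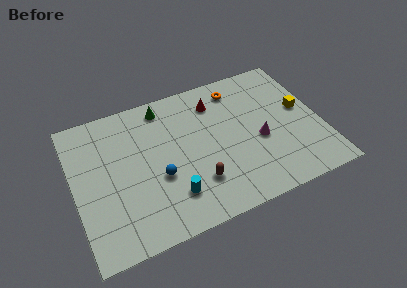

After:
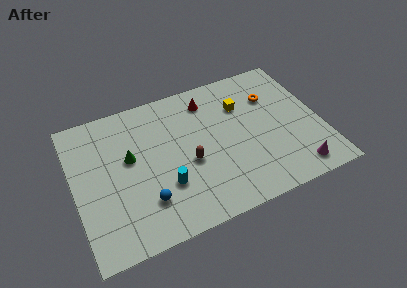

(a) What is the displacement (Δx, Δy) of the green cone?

(-2.3, -2.8)

The green cone was at about (5.6, 8.5) and moved to about (3.3, 5.7).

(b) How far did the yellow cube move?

3.7

The yellow cube was near (13.5, 5.4) before and (10.1, 6.9) after, so it travelled √(3.4² + 1.5²) ≈ 3.7 units.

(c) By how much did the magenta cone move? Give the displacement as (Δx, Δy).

(1.8, -2.8)

The magenta cone started near (10.8, 4.1) and ended near (12.6, 1.3).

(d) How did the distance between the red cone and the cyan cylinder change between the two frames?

-0.5

They were about 6.3 units apart before and 5.8 after — 0.5 units closer together.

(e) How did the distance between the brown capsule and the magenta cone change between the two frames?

+2.4

The distance was about 4.2 in the first image and 6.6 in the second, so they moved 2.4 units further apart.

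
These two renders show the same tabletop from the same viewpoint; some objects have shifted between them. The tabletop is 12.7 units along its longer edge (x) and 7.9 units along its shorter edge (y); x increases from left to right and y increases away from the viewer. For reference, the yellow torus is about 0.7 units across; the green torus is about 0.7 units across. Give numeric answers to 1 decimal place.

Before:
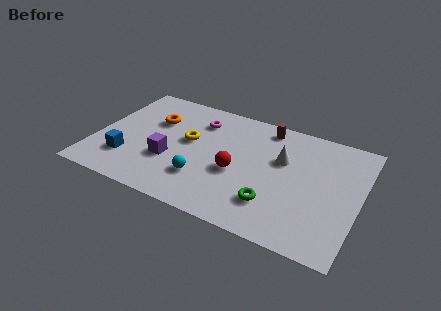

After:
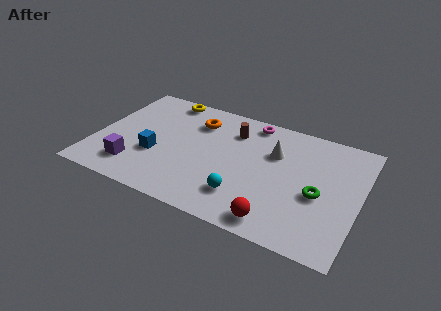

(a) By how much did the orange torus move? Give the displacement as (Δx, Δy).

(2.0, 0.7)

The orange torus started near (2.6, 5.3) and ended near (4.6, 6.0).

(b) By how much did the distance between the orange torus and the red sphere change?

+2.0

Before: roughly 4.7 units apart; after: 6.7. That's 2.0 units further apart.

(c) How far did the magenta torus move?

2.7

From (4.7, 6.1) to (7.2, 7.0), the magenta torus covered √(2.5² + 0.9²) ≈ 2.7 units.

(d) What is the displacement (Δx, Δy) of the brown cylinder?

(-1.5, -0.9)

The brown cylinder started near (7.9, 6.9) and ended near (6.4, 6.0).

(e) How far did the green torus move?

2.4

The green torus moved from about (8.8, 2.0) to (10.8, 3.4), a distance of √(2.0² + 1.4²) ≈ 2.4.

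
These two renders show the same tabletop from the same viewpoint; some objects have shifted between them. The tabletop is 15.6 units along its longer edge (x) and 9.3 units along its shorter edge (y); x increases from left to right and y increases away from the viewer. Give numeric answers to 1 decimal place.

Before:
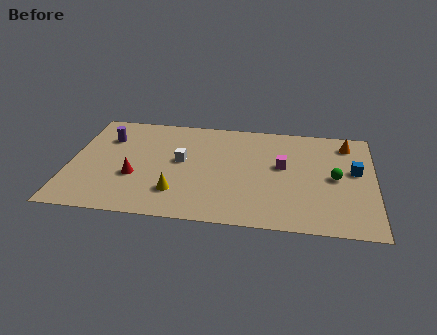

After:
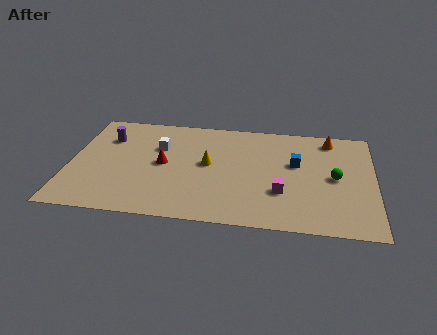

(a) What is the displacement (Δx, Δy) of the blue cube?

(-3.0, 0.3)

The blue cube was at about (14.6, 5.3) and moved to about (11.6, 5.6).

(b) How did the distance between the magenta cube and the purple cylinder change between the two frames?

+0.6

Before: roughly 9.2 units apart; after: 9.8. That's 0.6 units further apart.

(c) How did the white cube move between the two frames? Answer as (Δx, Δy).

(-1.2, 1.1)

The white cube started near (5.7, 5.1) and ended near (4.5, 6.2).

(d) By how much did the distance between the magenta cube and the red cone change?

-1.4

The distance was about 7.7 in the first image and 6.3 in the second, so they moved 1.4 units closer together.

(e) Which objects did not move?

the green sphere and the purple cylinder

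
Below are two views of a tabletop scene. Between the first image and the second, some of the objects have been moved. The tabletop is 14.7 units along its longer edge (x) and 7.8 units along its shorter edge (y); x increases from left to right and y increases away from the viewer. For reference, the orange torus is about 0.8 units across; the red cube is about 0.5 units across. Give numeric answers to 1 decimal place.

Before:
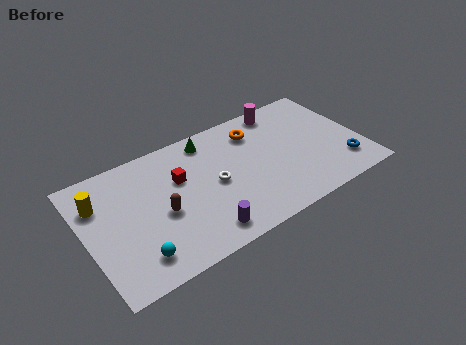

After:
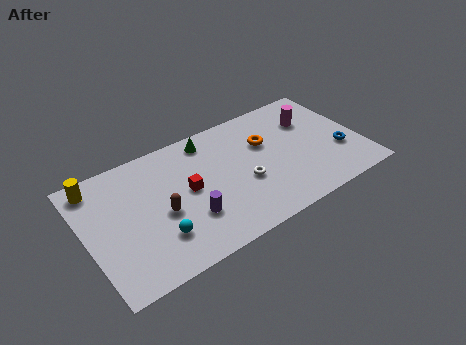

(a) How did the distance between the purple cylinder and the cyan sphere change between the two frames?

-1.7

The distance was about 3.4 in the first image and 1.7 in the second, so they moved 1.7 units closer together.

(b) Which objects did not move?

the green cone and the brown capsule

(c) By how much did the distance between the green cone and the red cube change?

+0.5

The distance was about 2.5 in the first image and 3.0 in the second, so they moved 0.5 units further apart.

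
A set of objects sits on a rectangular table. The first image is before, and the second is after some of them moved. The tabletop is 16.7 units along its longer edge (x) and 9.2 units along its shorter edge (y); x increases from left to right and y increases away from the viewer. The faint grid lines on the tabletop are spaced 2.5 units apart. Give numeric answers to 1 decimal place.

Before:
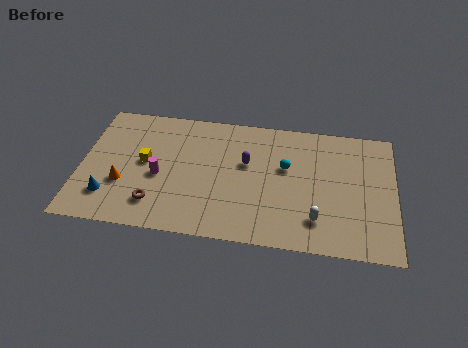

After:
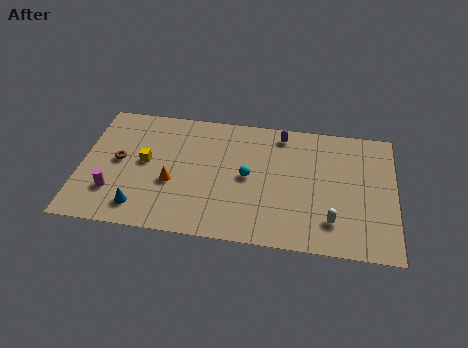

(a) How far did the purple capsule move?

3.0

The purple capsule was near (8.8, 5.6) before and (10.6, 8.0) after, so it travelled √(1.8² + 2.4²) ≈ 3.0 units.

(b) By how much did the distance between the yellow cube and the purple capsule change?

+2.4

The distance was about 5.4 in the first image and 7.8 in the second, so they moved 2.4 units further apart.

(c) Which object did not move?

the yellow cube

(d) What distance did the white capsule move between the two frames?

0.8

From (12.6, 2.1) to (13.4, 2.1), the white capsule covered √(0.8² + 0.0²) ≈ 0.8 units.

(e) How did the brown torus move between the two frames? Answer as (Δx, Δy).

(-2.1, 2.8)

The brown torus was at about (4.1, 2.0) and moved to about (2.0, 4.8).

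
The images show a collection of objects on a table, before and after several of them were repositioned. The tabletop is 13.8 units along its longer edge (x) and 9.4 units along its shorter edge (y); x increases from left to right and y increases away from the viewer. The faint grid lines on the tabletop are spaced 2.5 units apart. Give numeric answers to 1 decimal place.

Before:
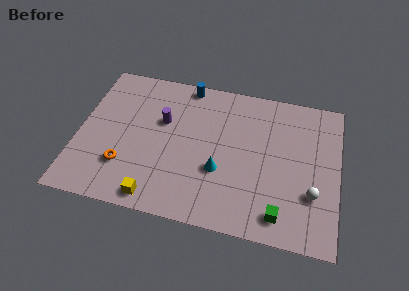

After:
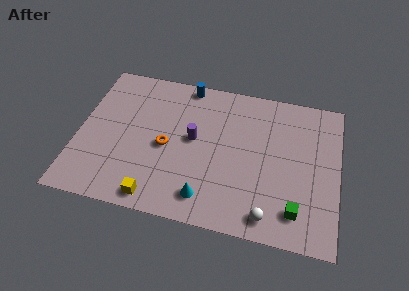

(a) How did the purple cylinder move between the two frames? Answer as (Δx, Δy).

(1.7, -0.8)

The purple cylinder started near (4.4, 5.9) and ended near (6.1, 5.1).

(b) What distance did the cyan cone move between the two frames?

1.9

The cyan cone moved from about (7.6, 3.4) to (7.0, 1.6), a distance of √(0.6² + 1.8²) ≈ 1.9.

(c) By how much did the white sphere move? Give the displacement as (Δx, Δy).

(-2.2, -1.8)

From the two frames, the white sphere sits at roughly (12.5, 3.0) before and (10.3, 1.2) after.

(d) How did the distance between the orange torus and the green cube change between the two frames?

-1.0

Before: roughly 8.4 units apart; after: 7.4. That's 1.0 units closer together.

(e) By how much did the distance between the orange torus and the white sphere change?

-3.5

The distance was about 9.9 in the first image and 6.4 in the second, so they moved 3.5 units closer together.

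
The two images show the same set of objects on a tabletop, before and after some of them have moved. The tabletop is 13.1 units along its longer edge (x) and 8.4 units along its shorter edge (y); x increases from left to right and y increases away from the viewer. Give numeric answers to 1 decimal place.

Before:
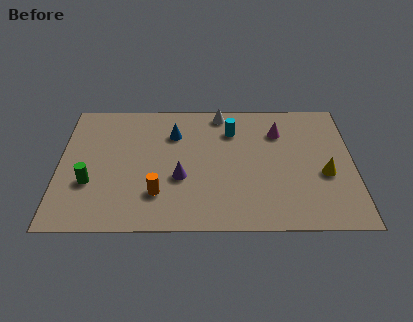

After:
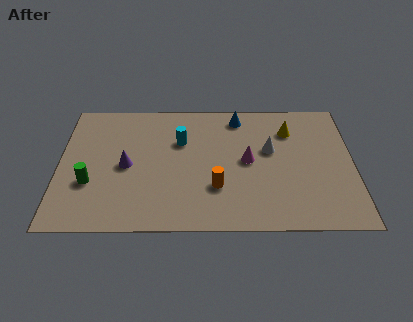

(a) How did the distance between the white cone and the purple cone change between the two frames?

+1.8

They were about 4.7 units apart before and 6.5 after — 1.8 units further apart.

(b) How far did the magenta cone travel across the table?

2.4

The magenta cone was near (9.8, 6.2) before and (8.4, 4.3) after, so it travelled √(1.4² + 1.9²) ≈ 2.4 units.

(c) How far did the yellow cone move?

3.3

The yellow cone moved from about (11.8, 3.4) to (10.3, 6.3), a distance of √(1.5² + 2.9²) ≈ 3.3.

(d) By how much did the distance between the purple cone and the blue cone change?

+3.0

Before: roughly 2.9 units apart; after: 5.9. That's 3.0 units further apart.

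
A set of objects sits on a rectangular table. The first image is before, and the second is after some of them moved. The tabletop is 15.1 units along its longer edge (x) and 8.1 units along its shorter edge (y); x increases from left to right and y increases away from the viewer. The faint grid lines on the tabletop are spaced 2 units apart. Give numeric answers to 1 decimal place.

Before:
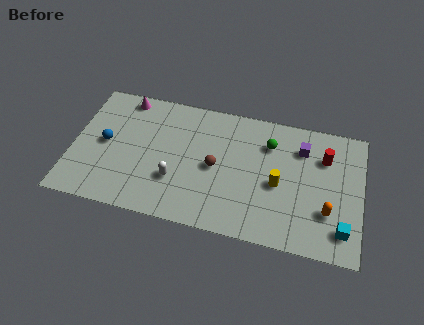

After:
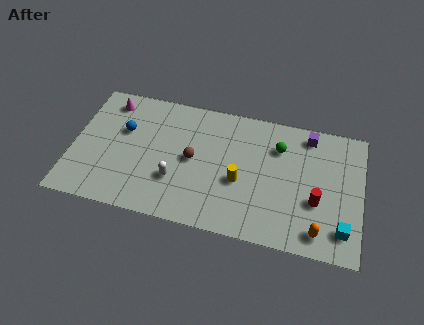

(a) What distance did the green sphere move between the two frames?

0.5

The green sphere moved from about (10.2, 6.0) to (10.7, 5.9), a distance of √(0.5² + 0.1²) ≈ 0.5.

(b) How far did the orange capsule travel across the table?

1.4

From (13.4, 2.5) to (13.0, 1.2), the orange capsule covered √(0.4² + 1.3²) ≈ 1.4 units.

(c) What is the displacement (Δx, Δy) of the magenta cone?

(-0.8, -0.4)

The magenta cone started near (2.5, 7.2) and ended near (1.7, 6.8).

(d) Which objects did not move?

the white capsule and the cyan cube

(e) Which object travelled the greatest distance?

the red cylinder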